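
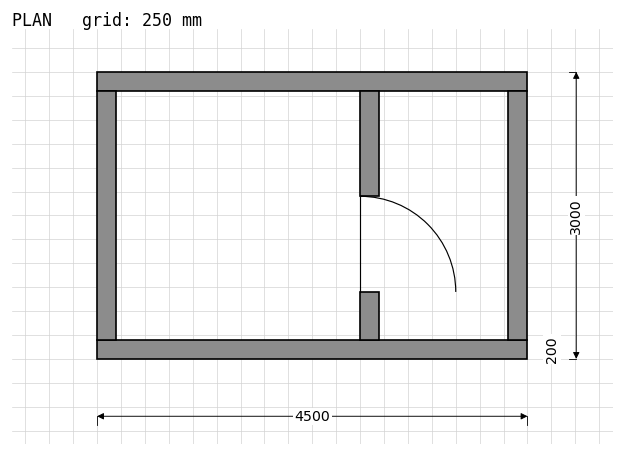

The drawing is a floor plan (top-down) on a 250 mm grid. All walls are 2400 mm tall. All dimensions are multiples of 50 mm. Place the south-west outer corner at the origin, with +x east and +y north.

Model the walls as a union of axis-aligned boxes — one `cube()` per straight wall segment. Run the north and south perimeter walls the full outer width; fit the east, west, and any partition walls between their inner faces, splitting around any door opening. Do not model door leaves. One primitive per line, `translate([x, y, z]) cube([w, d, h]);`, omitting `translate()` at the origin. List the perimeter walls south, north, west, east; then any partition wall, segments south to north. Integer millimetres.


cube([4500, 200, 2400]);
translate([0, 2800, 0]) cube([4500, 200, 2400]);
translate([0, 200, 0]) cube([200, 2600, 2400]);
translate([4300, 200, 0]) cube([200, 2600, 2400]);
translate([2750, 200, 0]) cube([200, 500, 2400]);
translate([2750, 1700, 0]) cube([200, 1100, 2400]);


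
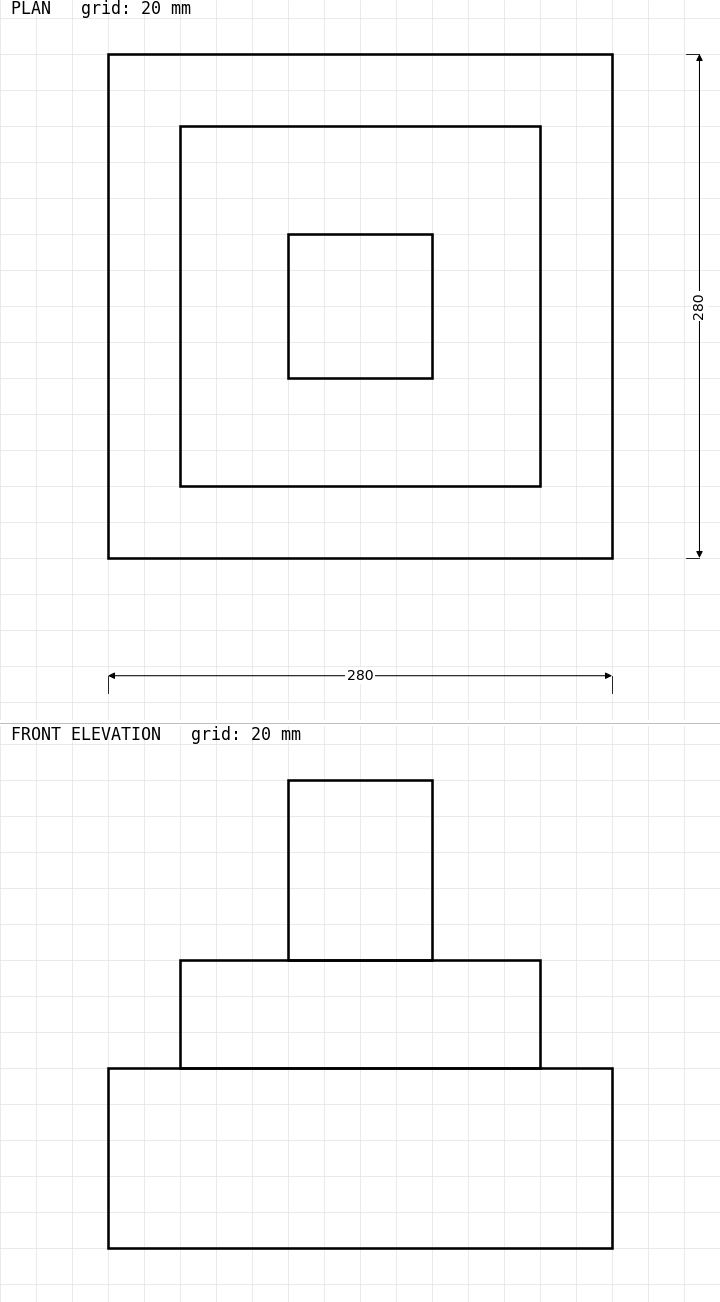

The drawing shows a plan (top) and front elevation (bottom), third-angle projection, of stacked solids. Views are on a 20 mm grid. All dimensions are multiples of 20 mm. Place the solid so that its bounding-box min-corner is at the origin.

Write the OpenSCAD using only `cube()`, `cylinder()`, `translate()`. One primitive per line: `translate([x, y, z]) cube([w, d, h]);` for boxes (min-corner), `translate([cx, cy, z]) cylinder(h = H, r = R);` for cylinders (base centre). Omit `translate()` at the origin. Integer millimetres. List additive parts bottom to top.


cube([280, 280, 100]);
translate([40, 40, 100]) cube([200, 200, 60]);
translate([100, 100, 160]) cube([80, 80, 100]);


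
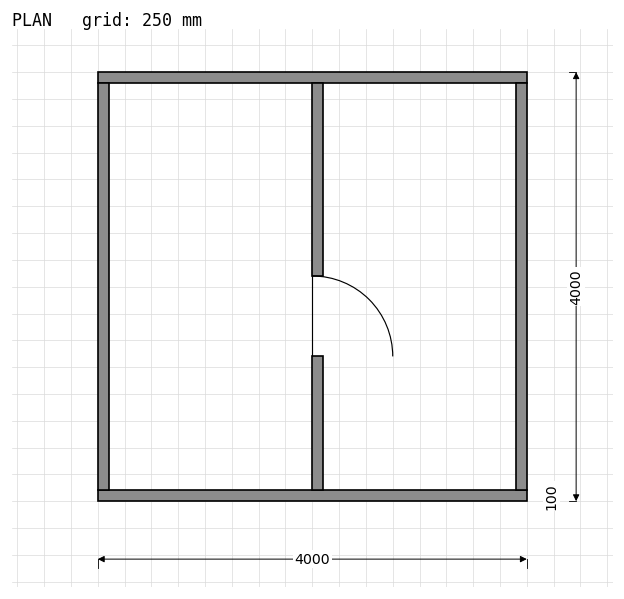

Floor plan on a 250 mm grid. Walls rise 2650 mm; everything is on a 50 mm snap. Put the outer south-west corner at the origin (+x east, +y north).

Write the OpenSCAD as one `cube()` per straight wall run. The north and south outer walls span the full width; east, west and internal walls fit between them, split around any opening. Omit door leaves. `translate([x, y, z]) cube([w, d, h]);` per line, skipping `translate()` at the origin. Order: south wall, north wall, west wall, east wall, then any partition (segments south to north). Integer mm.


cube([4000, 100, 2650]);
translate([0, 3900, 0]) cube([4000, 100, 2650]);
translate([0, 100, 0]) cube([100, 3800, 2650]);
translate([3900, 100, 0]) cube([100, 3800, 2650]);
translate([2000, 100, 0]) cube([100, 1250, 2650]);
translate([2000, 2100, 0]) cube([100, 1800, 2650]);


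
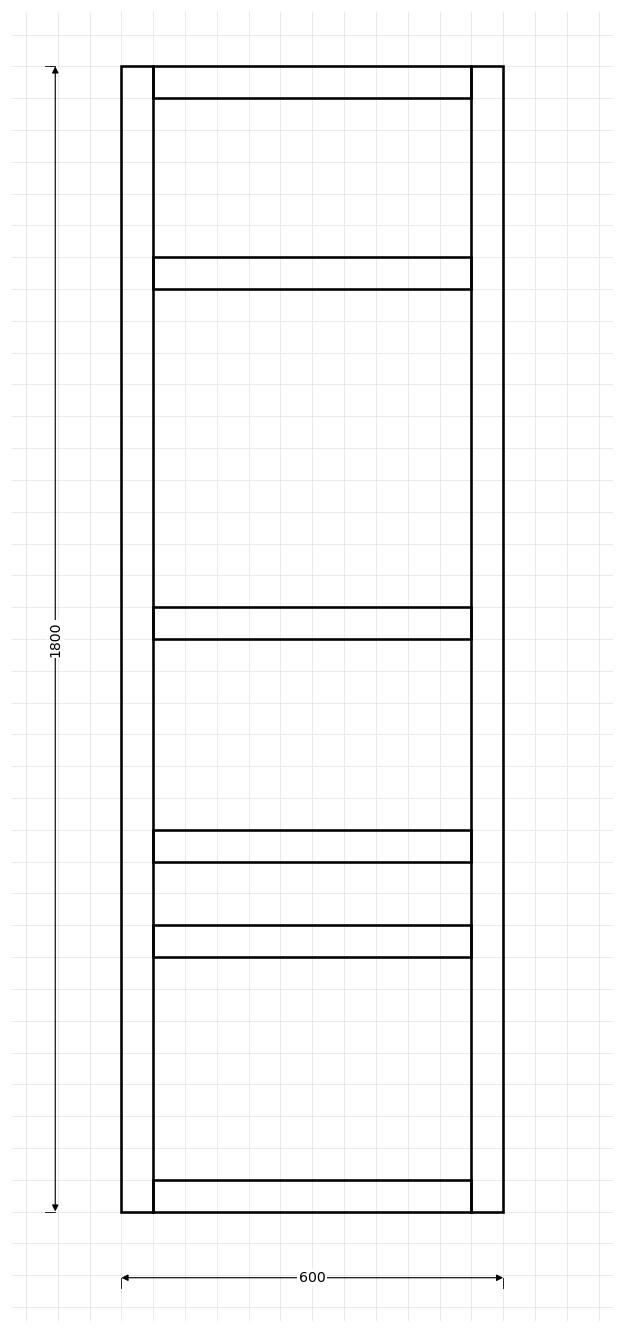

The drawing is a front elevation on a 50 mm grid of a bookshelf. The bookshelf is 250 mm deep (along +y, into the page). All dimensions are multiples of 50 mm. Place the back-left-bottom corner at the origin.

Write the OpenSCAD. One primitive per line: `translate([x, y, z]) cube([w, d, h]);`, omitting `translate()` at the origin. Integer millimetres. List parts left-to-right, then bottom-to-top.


cube([50, 250, 1800]);
translate([50, 0, 0]) cube([500, 250, 50]);
translate([50, 0, 400]) cube([500, 250, 50]);
translate([50, 0, 550]) cube([500, 250, 50]);
translate([50, 0, 900]) cube([500, 250, 50]);
translate([50, 0, 1450]) cube([500, 250, 50]);
translate([50, 0, 1750]) cube([500, 250, 50]);
translate([550, 0, 0]) cube([50, 250, 1800]);


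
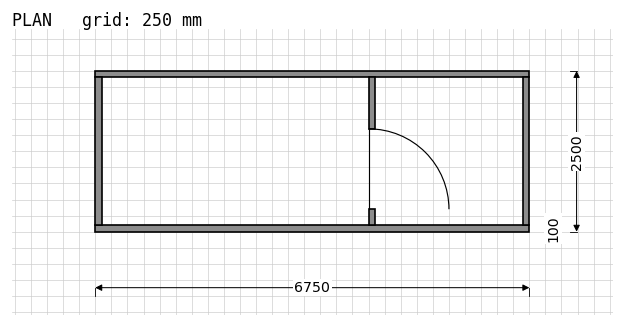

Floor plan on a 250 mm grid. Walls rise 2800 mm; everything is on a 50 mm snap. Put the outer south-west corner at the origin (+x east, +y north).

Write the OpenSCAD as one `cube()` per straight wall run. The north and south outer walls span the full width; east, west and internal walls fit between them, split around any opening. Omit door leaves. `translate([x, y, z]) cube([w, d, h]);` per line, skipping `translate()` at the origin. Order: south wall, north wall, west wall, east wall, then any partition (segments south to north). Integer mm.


cube([6750, 100, 2800]);
translate([0, 2400, 0]) cube([6750, 100, 2800]);
translate([0, 100, 0]) cube([100, 2300, 2800]);
translate([6650, 100, 0]) cube([100, 2300, 2800]);
translate([4250, 100, 0]) cube([100, 250, 2800]);
translate([4250, 1600, 0]) cube([100, 800, 2800]);


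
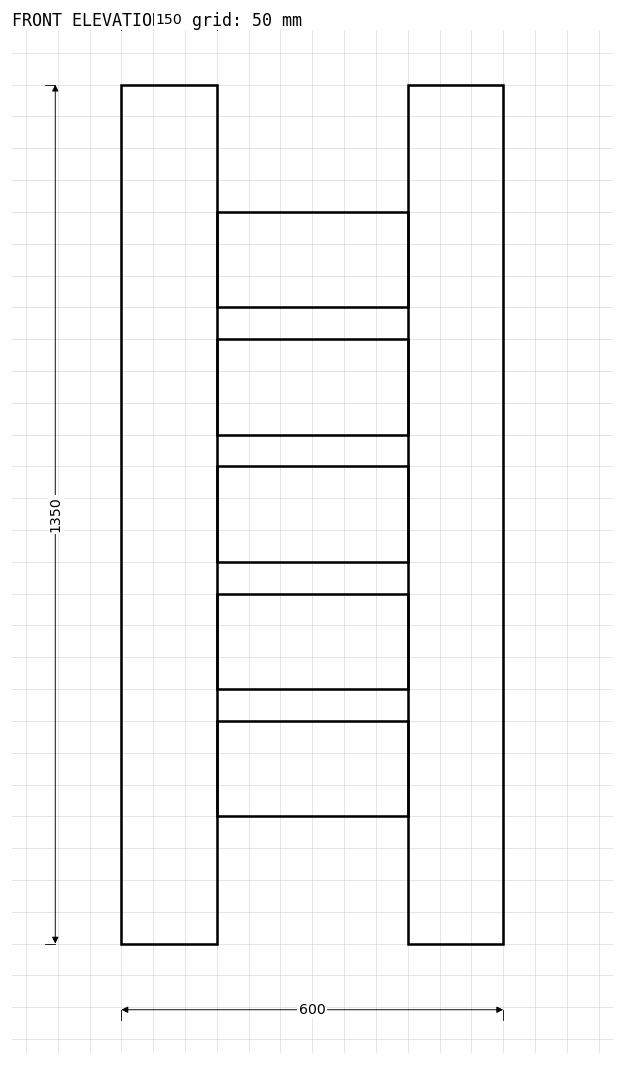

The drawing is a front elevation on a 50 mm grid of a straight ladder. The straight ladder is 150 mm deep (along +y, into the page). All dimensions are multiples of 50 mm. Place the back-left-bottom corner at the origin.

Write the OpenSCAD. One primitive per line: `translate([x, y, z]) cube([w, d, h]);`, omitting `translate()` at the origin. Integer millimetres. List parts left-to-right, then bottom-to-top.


cube([150, 150, 1350]);
translate([150, 0, 200]) cube([300, 150, 150]);
translate([150, 0, 400]) cube([300, 150, 150]);
translate([150, 0, 600]) cube([300, 150, 150]);
translate([150, 0, 800]) cube([300, 150, 150]);
translate([150, 0, 1000]) cube([300, 150, 150]);
translate([450, 0, 0]) cube([150, 150, 1350]);


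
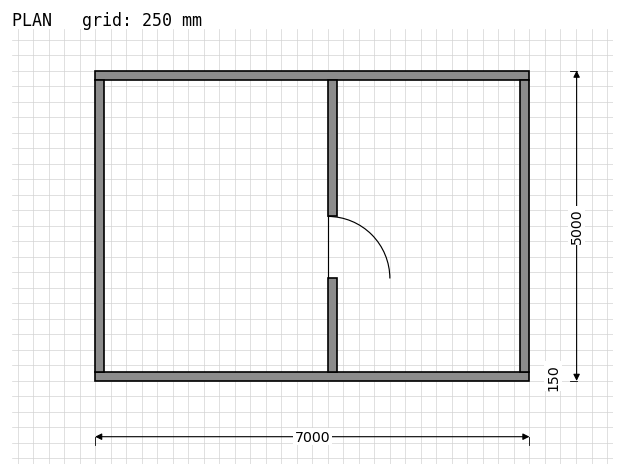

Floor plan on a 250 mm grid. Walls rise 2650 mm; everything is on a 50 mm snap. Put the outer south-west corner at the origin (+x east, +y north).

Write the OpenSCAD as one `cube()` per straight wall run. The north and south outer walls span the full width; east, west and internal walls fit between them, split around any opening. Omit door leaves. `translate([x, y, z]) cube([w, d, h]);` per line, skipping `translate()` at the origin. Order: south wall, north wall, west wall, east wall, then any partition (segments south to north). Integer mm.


cube([7000, 150, 2650]);
translate([0, 4850, 0]) cube([7000, 150, 2650]);
translate([0, 150, 0]) cube([150, 4700, 2650]);
translate([6850, 150, 0]) cube([150, 4700, 2650]);
translate([3750, 150, 0]) cube([150, 1500, 2650]);
translate([3750, 2650, 0]) cube([150, 2200, 2650]);


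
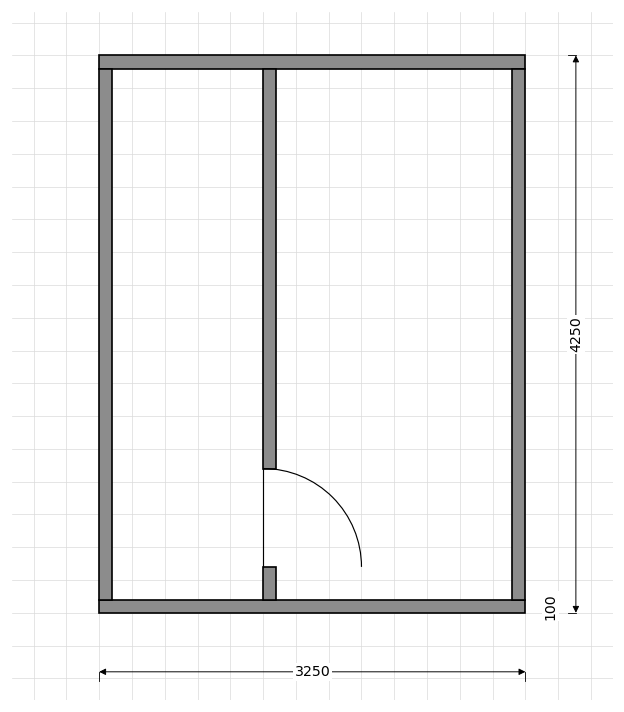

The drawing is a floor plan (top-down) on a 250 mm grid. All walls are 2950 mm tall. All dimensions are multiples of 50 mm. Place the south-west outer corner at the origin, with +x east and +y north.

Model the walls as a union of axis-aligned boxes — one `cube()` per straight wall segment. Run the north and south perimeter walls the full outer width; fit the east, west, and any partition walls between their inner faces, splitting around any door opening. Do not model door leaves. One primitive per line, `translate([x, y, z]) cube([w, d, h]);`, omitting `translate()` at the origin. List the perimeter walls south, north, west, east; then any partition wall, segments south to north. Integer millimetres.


cube([3250, 100, 2950]);
translate([0, 4150, 0]) cube([3250, 100, 2950]);
translate([0, 100, 0]) cube([100, 4050, 2950]);
translate([3150, 100, 0]) cube([100, 4050, 2950]);
translate([1250, 100, 0]) cube([100, 250, 2950]);
translate([1250, 1100, 0]) cube([100, 3050, 2950]);


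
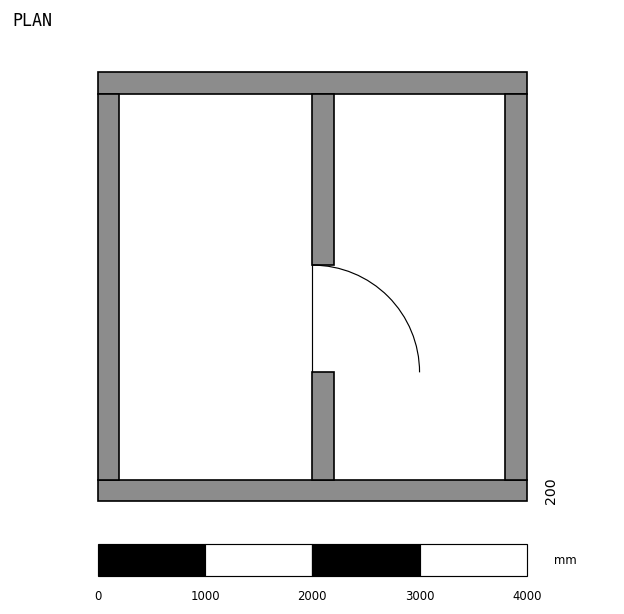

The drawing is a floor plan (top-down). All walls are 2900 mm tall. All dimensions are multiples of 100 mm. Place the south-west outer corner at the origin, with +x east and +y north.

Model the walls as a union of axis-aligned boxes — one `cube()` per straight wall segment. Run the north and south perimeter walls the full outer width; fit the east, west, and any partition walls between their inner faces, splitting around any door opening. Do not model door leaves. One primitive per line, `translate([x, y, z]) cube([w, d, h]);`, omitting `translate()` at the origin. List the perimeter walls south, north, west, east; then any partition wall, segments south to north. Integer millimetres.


cube([4000, 200, 2900]);
translate([0, 3800, 0]) cube([4000, 200, 2900]);
translate([0, 200, 0]) cube([200, 3600, 2900]);
translate([3800, 200, 0]) cube([200, 3600, 2900]);
translate([2000, 200, 0]) cube([200, 1000, 2900]);
translate([2000, 2200, 0]) cube([200, 1600, 2900]);


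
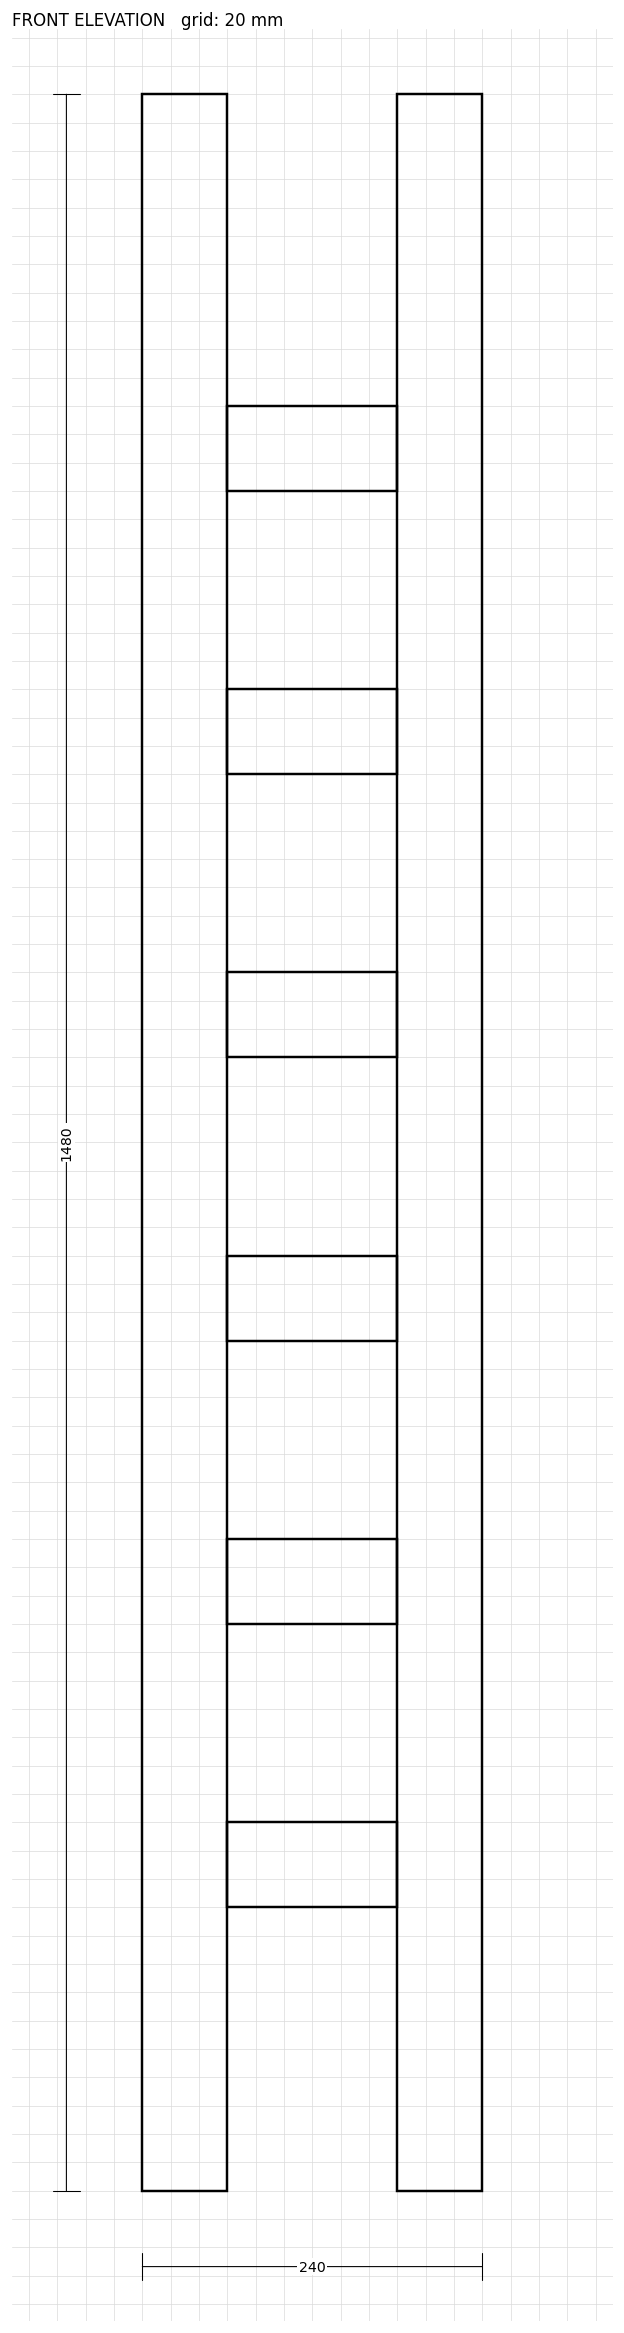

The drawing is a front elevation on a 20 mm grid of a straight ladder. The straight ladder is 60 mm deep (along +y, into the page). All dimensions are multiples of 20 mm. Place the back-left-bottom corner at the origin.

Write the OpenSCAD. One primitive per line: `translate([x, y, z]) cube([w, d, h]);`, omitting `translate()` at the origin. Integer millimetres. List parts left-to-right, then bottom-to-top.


cube([60, 60, 1480]);
translate([60, 0, 200]) cube([120, 60, 60]);
translate([60, 0, 400]) cube([120, 60, 60]);
translate([60, 0, 600]) cube([120, 60, 60]);
translate([60, 0, 800]) cube([120, 60, 60]);
translate([60, 0, 1000]) cube([120, 60, 60]);
translate([60, 0, 1200]) cube([120, 60, 60]);
translate([180, 0, 0]) cube([60, 60, 1480]);


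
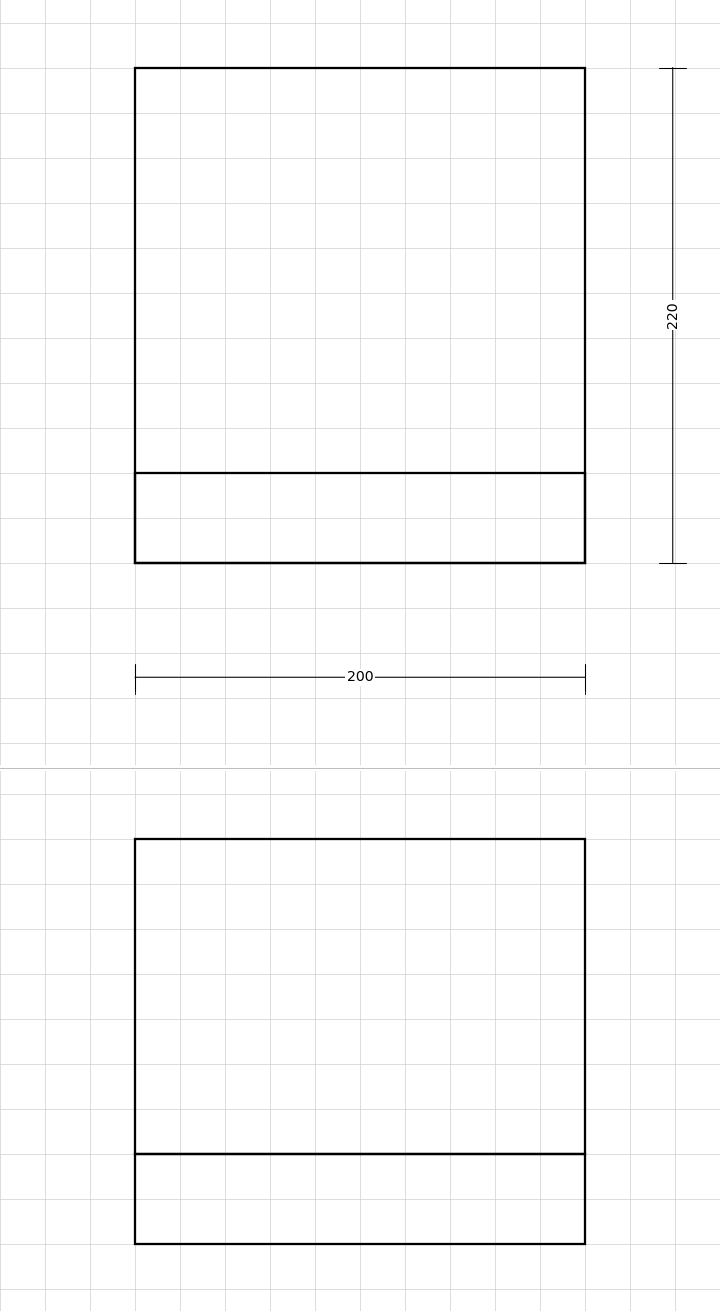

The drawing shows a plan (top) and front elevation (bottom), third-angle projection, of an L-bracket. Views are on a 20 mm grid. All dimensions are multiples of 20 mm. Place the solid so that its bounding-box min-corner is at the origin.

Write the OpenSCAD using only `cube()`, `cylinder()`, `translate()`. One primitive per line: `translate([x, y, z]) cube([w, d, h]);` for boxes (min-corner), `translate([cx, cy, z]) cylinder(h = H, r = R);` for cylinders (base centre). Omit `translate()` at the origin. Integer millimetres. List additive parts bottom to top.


cube([200, 220, 40]);
translate([0, 0, 40]) cube([200, 40, 140]);


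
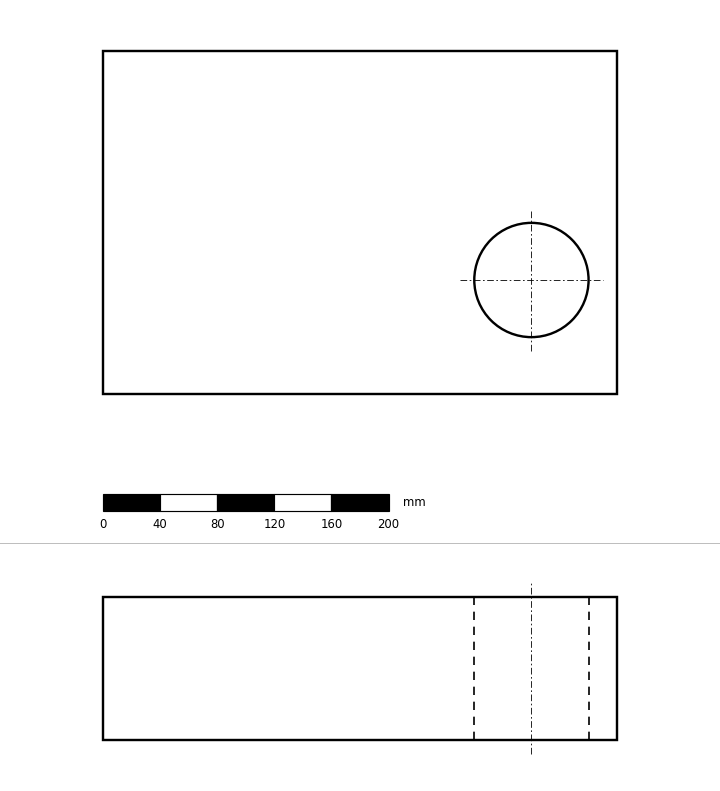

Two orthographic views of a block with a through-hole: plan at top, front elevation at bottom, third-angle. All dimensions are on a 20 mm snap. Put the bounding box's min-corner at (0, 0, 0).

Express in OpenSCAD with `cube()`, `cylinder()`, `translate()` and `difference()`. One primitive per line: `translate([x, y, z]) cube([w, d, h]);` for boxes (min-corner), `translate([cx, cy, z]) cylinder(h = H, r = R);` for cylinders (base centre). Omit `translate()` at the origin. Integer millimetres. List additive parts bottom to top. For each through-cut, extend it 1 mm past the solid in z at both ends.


difference() {
  cube([360, 240, 100]);
  translate([300, 80, -1]) cylinder(h = 102, r = 40);
}


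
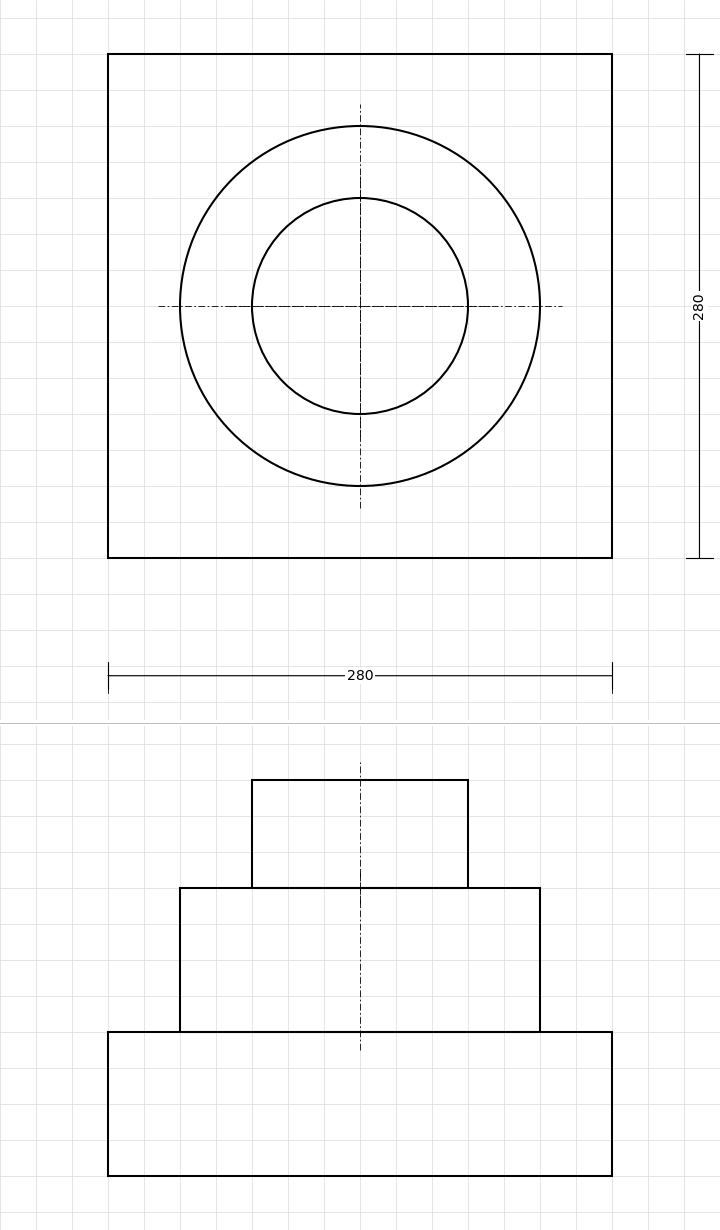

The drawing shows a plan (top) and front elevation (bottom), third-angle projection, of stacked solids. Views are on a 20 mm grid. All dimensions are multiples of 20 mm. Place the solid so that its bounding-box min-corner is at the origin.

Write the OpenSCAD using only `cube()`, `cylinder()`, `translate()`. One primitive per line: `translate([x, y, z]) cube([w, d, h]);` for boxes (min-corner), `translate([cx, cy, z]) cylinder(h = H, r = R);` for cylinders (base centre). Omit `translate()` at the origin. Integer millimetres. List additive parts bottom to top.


cube([280, 280, 80]);
translate([140, 140, 80]) cylinder(h = 80, r = 100);
translate([140, 140, 160]) cylinder(h = 60, r = 60);


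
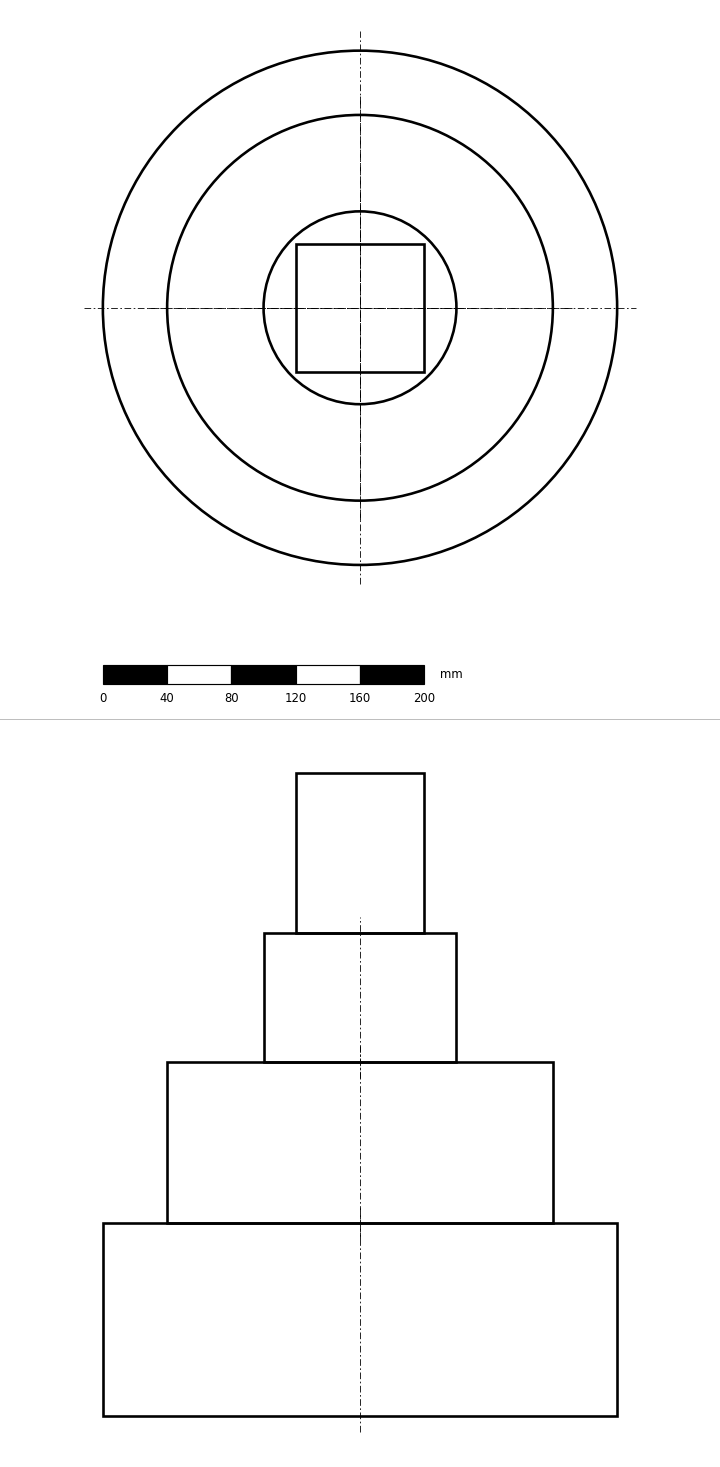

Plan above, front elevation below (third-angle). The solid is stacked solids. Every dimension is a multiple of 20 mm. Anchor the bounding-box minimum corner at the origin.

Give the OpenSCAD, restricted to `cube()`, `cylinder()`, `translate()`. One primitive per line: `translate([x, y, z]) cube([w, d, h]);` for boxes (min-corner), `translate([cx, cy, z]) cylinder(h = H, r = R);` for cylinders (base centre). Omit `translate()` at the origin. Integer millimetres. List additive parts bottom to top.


translate([160, 160, 0]) cylinder(h = 120, r = 160);
translate([160, 160, 120]) cylinder(h = 100, r = 120);
translate([160, 160, 220]) cylinder(h = 80, r = 60);
translate([120, 120, 300]) cube([80, 80, 100]);


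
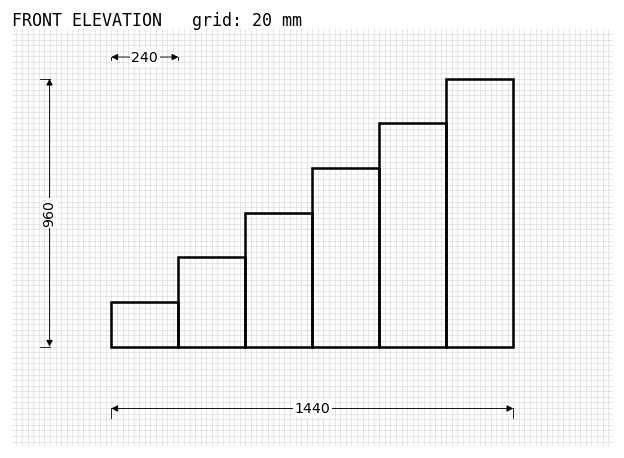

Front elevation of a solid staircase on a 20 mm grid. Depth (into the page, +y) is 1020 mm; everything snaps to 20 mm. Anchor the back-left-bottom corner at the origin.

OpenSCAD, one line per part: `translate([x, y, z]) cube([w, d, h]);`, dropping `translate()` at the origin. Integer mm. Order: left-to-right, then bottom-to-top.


cube([240, 1020, 160]);
translate([240, 0, 0]) cube([240, 1020, 320]);
translate([480, 0, 0]) cube([240, 1020, 480]);
translate([720, 0, 0]) cube([240, 1020, 640]);
translate([960, 0, 0]) cube([240, 1020, 800]);
translate([1200, 0, 0]) cube([240, 1020, 960]);


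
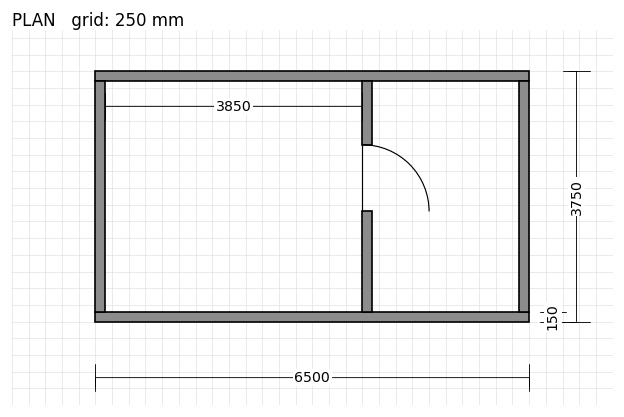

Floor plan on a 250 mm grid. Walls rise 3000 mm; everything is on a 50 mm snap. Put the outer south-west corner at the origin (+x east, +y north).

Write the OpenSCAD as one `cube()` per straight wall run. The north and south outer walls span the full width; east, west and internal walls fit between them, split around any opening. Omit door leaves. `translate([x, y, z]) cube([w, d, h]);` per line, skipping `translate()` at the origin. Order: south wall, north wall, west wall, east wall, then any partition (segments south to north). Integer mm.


cube([6500, 150, 3000]);
translate([0, 3600, 0]) cube([6500, 150, 3000]);
translate([0, 150, 0]) cube([150, 3450, 3000]);
translate([6350, 150, 0]) cube([150, 3450, 3000]);
translate([4000, 150, 0]) cube([150, 1500, 3000]);
translate([4000, 2650, 0]) cube([150, 950, 3000]);


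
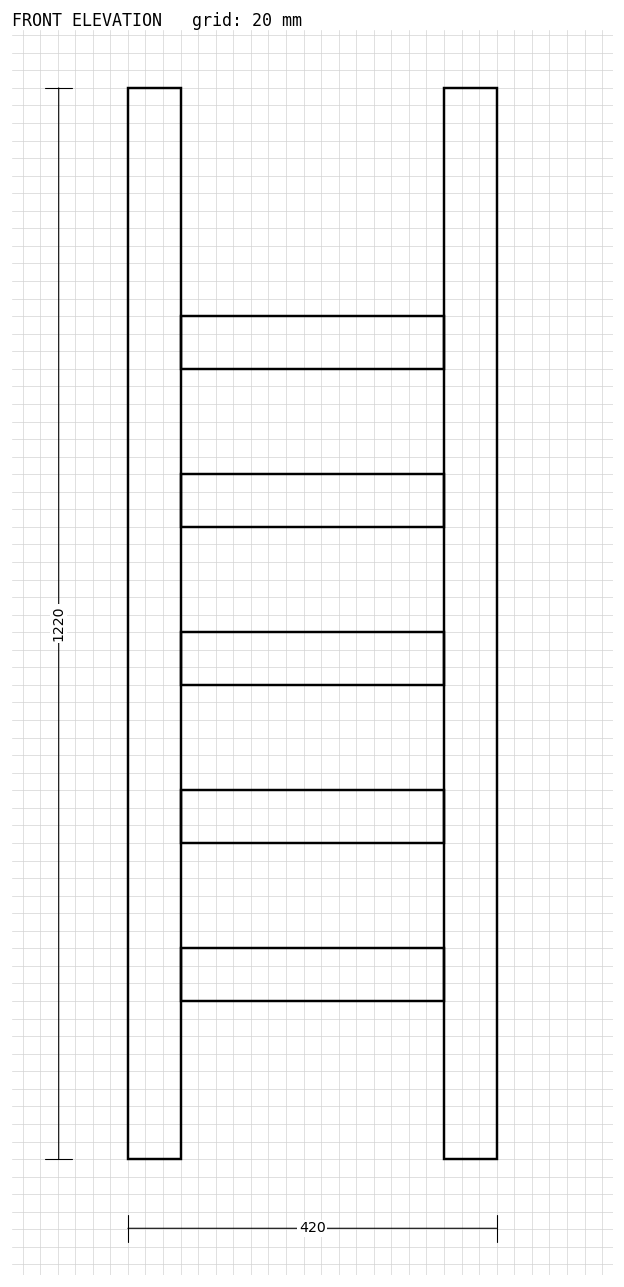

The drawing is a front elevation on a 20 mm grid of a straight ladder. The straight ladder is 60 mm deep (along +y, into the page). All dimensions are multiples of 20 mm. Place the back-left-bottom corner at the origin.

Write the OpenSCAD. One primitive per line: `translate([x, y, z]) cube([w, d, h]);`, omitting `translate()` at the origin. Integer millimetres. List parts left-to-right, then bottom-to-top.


cube([60, 60, 1220]);
translate([60, 0, 180]) cube([300, 60, 60]);
translate([60, 0, 360]) cube([300, 60, 60]);
translate([60, 0, 540]) cube([300, 60, 60]);
translate([60, 0, 720]) cube([300, 60, 60]);
translate([60, 0, 900]) cube([300, 60, 60]);
translate([360, 0, 0]) cube([60, 60, 1220]);


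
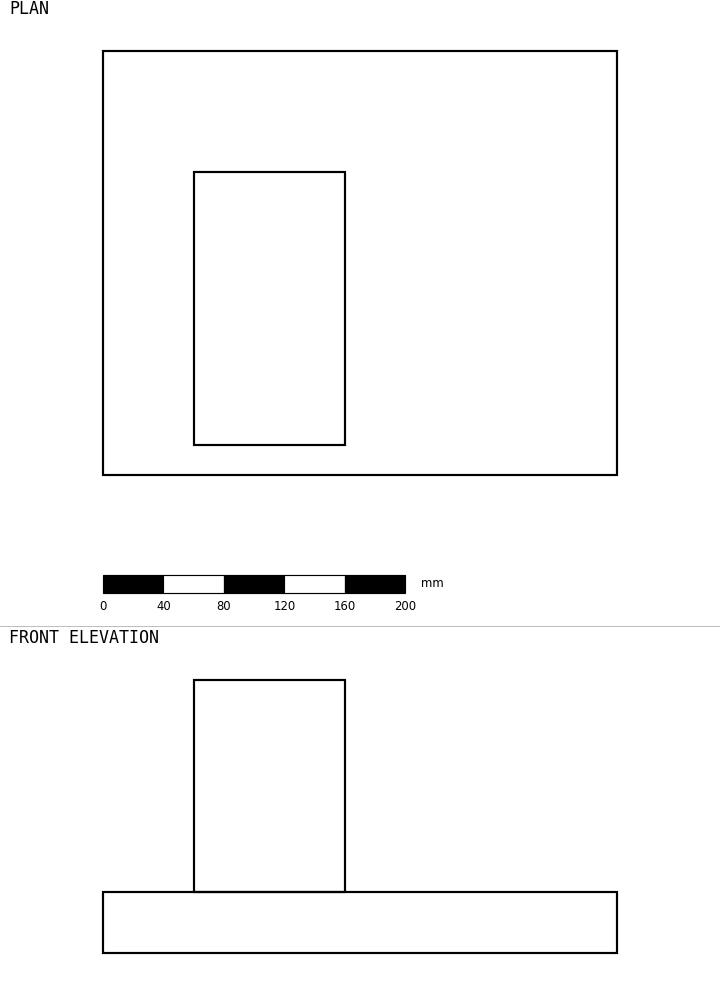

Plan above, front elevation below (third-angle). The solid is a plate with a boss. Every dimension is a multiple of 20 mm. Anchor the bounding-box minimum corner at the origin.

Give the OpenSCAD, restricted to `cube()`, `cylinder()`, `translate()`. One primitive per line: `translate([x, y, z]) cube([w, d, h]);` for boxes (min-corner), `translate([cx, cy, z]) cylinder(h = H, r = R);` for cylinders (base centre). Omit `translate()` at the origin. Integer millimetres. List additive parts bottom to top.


cube([340, 280, 40]);
translate([60, 20, 40]) cube([100, 180, 140]);


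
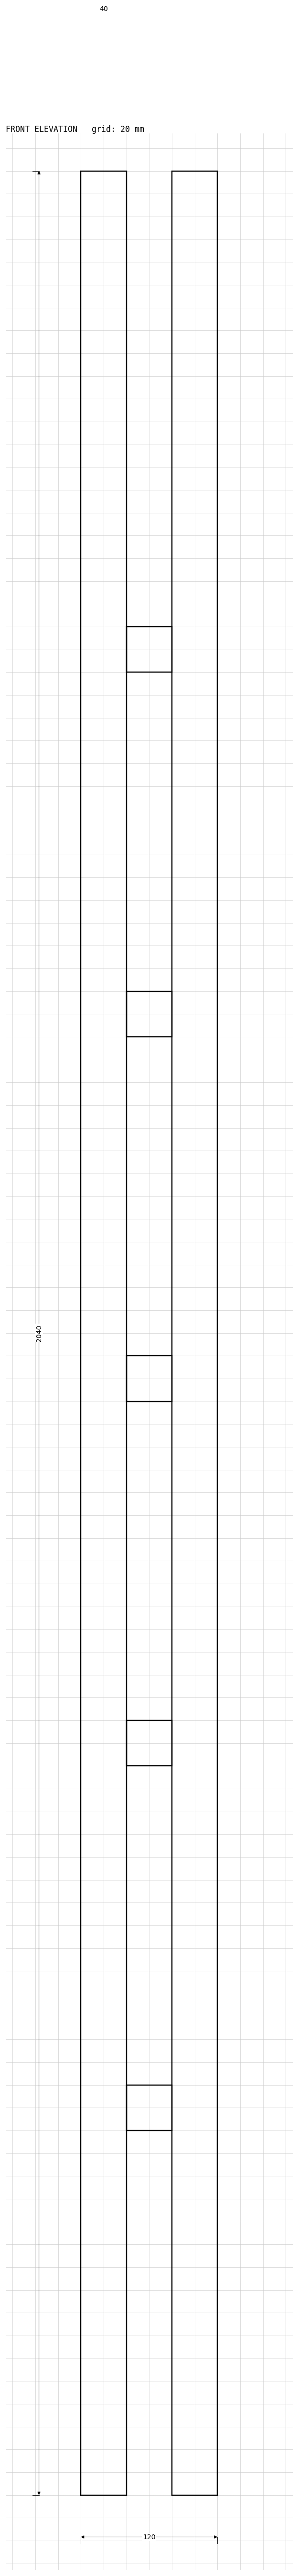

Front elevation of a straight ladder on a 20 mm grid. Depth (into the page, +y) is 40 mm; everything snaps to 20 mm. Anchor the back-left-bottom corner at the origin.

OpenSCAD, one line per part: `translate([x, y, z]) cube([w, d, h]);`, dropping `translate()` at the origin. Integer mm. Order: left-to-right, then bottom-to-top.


cube([40, 40, 2040]);
translate([40, 0, 320]) cube([40, 40, 40]);
translate([40, 0, 640]) cube([40, 40, 40]);
translate([40, 0, 960]) cube([40, 40, 40]);
translate([40, 0, 1280]) cube([40, 40, 40]);
translate([40, 0, 1600]) cube([40, 40, 40]);
translate([80, 0, 0]) cube([40, 40, 2040]);


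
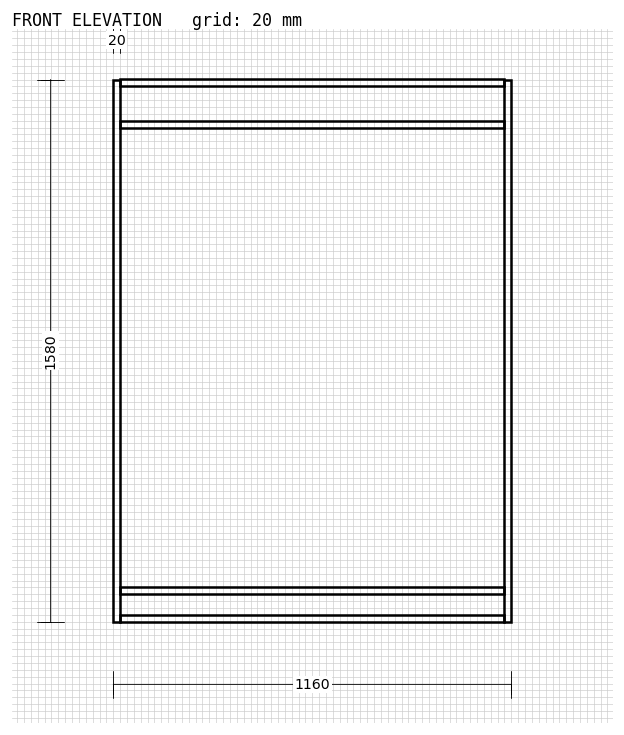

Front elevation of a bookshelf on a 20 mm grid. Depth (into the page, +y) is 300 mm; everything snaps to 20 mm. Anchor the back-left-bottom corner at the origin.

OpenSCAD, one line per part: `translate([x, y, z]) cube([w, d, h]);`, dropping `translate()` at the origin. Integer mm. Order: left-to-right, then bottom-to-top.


cube([20, 300, 1580]);
translate([20, 0, 0]) cube([1120, 300, 20]);
translate([20, 0, 80]) cube([1120, 300, 20]);
translate([20, 0, 1440]) cube([1120, 300, 20]);
translate([20, 0, 1560]) cube([1120, 300, 20]);
translate([1140, 0, 0]) cube([20, 300, 1580]);


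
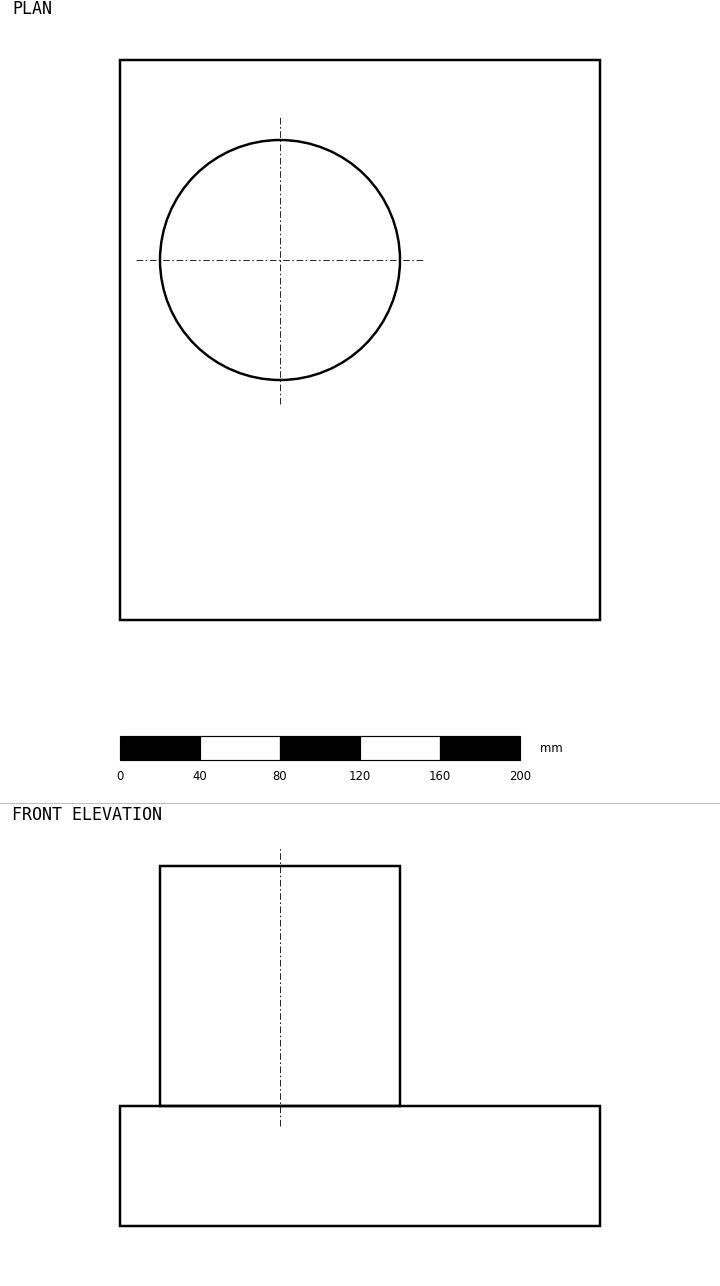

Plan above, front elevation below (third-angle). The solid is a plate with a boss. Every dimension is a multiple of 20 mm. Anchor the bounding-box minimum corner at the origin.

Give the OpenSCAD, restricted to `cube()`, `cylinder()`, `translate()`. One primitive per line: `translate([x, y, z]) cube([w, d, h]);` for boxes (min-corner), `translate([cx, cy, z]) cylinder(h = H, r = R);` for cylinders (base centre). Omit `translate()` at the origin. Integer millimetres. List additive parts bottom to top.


cube([240, 280, 60]);
translate([80, 180, 60]) cylinder(h = 120, r = 60);


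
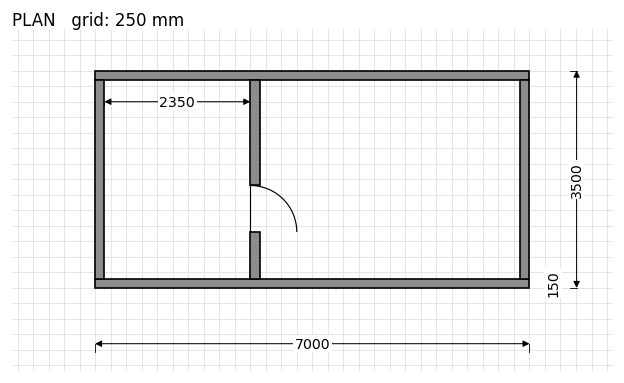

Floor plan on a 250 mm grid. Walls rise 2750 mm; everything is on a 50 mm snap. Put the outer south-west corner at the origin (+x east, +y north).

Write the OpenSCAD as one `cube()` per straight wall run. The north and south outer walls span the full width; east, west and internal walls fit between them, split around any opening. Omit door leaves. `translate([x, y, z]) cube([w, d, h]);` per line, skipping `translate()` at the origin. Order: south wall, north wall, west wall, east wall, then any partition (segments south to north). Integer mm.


cube([7000, 150, 2750]);
translate([0, 3350, 0]) cube([7000, 150, 2750]);
translate([0, 150, 0]) cube([150, 3200, 2750]);
translate([6850, 150, 0]) cube([150, 3200, 2750]);
translate([2500, 150, 0]) cube([150, 750, 2750]);
translate([2500, 1650, 0]) cube([150, 1700, 2750]);


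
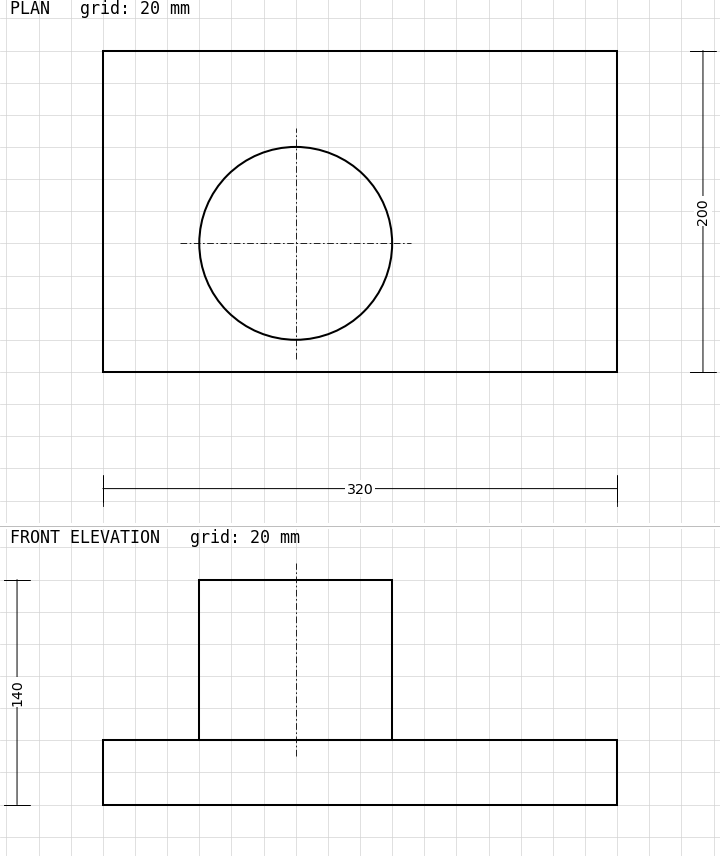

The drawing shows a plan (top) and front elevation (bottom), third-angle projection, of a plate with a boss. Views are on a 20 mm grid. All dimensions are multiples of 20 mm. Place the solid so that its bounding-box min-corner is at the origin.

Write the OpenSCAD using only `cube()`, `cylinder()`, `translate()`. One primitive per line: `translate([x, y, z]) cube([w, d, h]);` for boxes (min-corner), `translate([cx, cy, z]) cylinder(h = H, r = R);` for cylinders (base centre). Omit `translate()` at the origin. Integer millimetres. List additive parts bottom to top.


cube([320, 200, 40]);
translate([120, 80, 40]) cylinder(h = 100, r = 60);


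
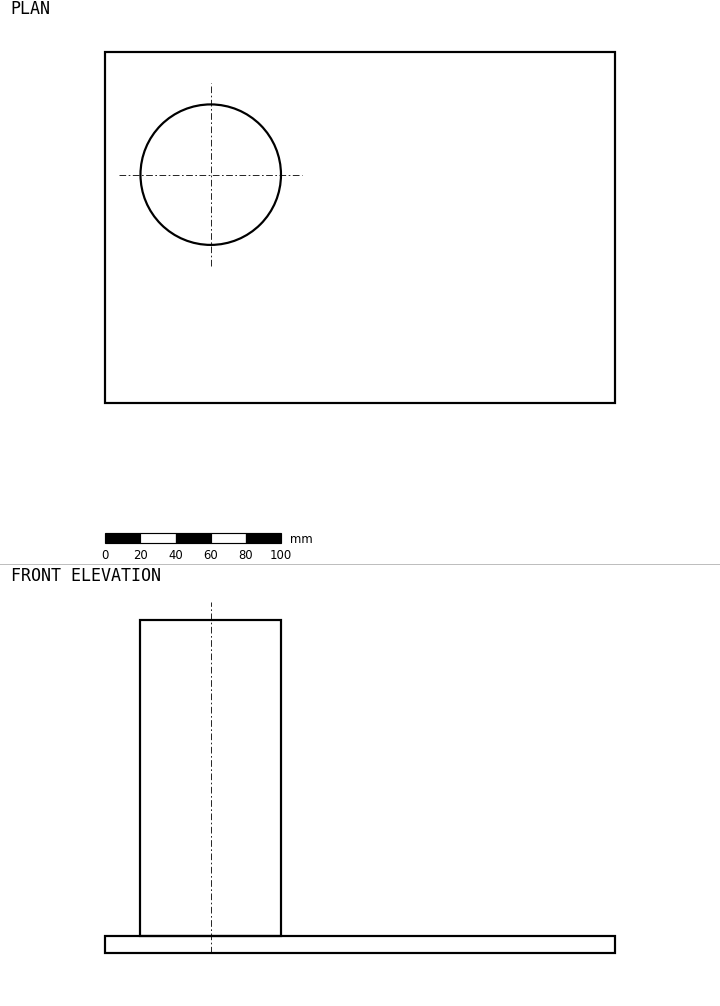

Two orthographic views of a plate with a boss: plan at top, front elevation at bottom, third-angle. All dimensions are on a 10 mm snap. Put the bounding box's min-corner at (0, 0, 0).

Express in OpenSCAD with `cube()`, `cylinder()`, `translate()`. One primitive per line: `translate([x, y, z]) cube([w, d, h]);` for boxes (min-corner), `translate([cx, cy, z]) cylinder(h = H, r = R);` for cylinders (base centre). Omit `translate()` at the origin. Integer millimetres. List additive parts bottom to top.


cube([290, 200, 10]);
translate([60, 130, 10]) cylinder(h = 180, r = 40);


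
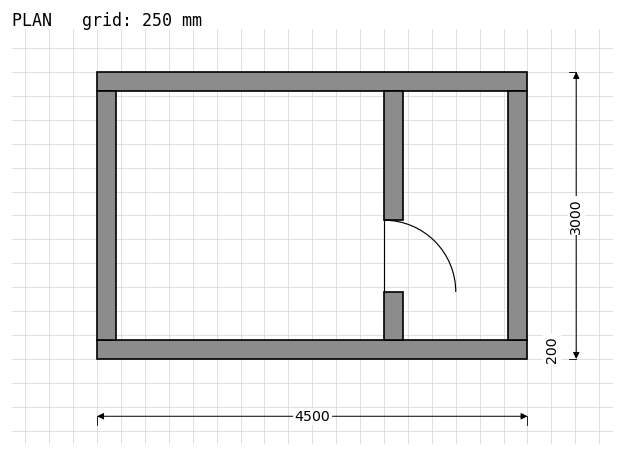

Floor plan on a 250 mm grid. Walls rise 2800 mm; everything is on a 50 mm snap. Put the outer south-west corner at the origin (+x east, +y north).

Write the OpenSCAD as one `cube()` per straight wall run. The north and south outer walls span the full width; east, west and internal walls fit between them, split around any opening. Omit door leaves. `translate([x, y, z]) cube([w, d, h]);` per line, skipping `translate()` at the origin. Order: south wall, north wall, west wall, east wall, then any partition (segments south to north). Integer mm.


cube([4500, 200, 2800]);
translate([0, 2800, 0]) cube([4500, 200, 2800]);
translate([0, 200, 0]) cube([200, 2600, 2800]);
translate([4300, 200, 0]) cube([200, 2600, 2800]);
translate([3000, 200, 0]) cube([200, 500, 2800]);
translate([3000, 1450, 0]) cube([200, 1350, 2800]);


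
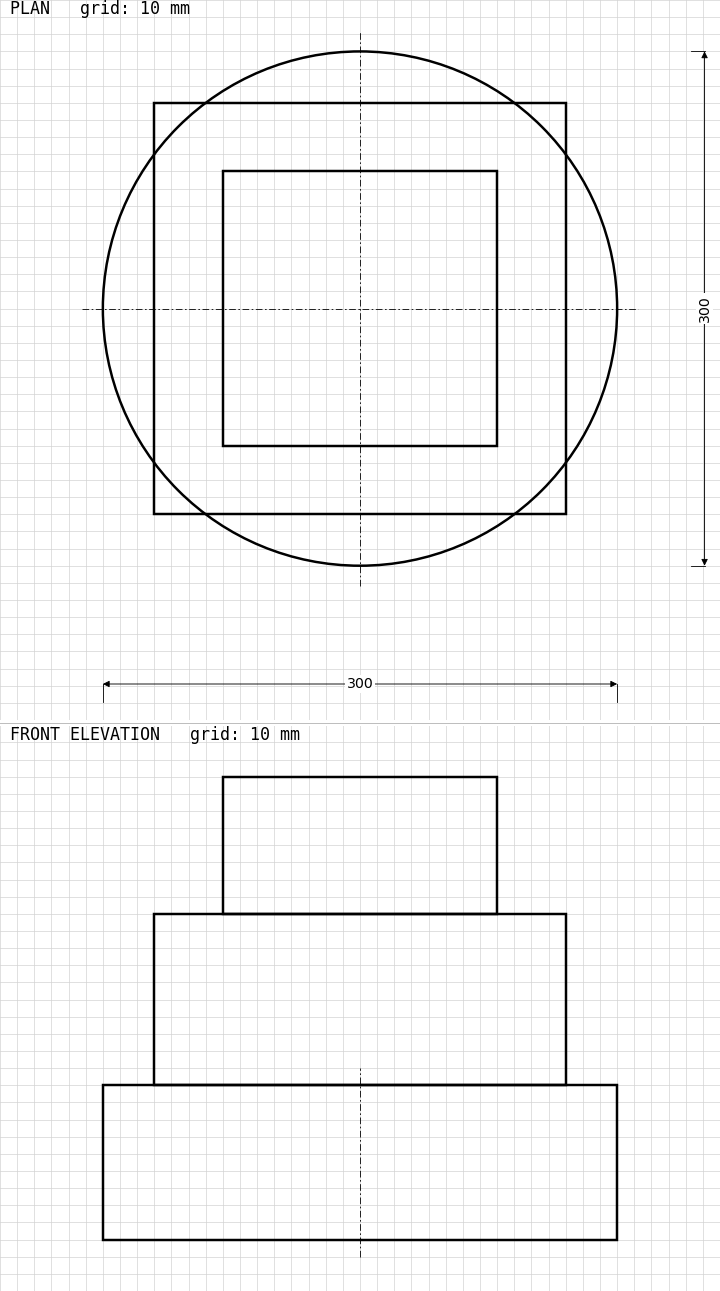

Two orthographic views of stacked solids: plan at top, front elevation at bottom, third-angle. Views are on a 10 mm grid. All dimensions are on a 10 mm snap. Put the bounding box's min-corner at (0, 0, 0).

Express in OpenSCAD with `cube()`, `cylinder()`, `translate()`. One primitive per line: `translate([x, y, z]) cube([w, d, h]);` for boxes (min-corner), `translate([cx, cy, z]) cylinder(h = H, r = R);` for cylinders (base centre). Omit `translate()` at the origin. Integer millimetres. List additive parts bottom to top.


translate([150, 150, 0]) cylinder(h = 90, r = 150);
translate([30, 30, 90]) cube([240, 240, 100]);
translate([70, 70, 190]) cube([160, 160, 80]);


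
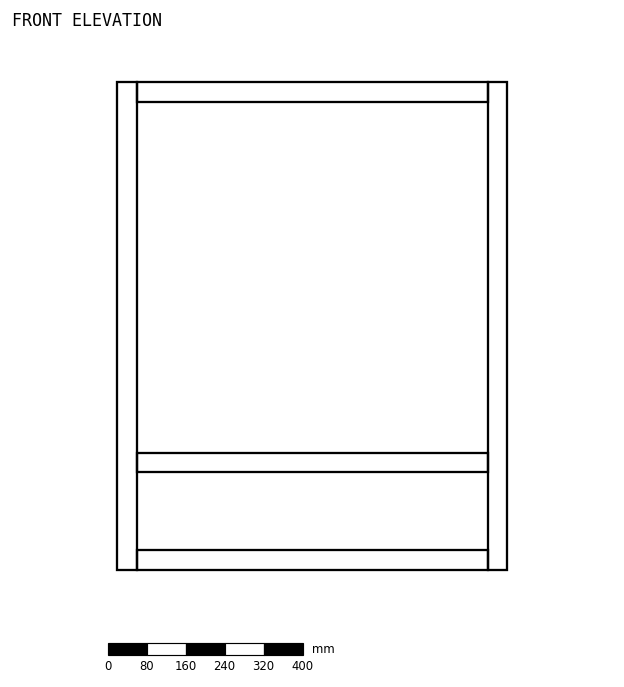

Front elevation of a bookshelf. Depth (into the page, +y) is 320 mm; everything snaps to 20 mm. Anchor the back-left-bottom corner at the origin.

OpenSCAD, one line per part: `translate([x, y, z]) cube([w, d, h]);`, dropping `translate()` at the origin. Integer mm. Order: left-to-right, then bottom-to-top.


cube([40, 320, 1000]);
translate([40, 0, 0]) cube([720, 320, 40]);
translate([40, 0, 200]) cube([720, 320, 40]);
translate([40, 0, 960]) cube([720, 320, 40]);
translate([760, 0, 0]) cube([40, 320, 1000]);


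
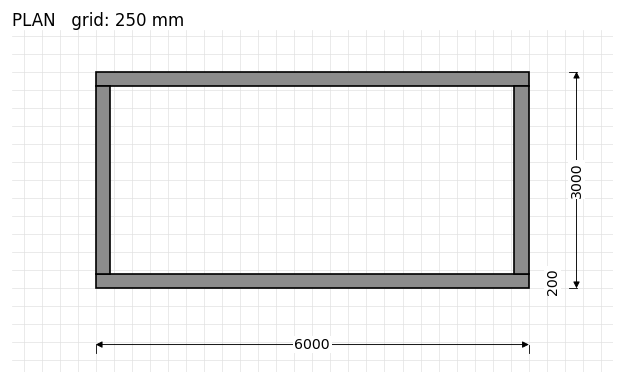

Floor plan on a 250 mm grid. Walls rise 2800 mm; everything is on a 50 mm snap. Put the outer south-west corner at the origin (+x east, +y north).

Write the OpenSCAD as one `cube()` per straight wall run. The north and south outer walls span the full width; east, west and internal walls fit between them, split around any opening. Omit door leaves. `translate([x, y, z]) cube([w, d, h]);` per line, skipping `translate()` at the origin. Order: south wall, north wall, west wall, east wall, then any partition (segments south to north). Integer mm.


cube([6000, 200, 2800]);
translate([0, 2800, 0]) cube([6000, 200, 2800]);
translate([0, 200, 0]) cube([200, 2600, 2800]);
translate([5800, 200, 0]) cube([200, 2600, 2800]);


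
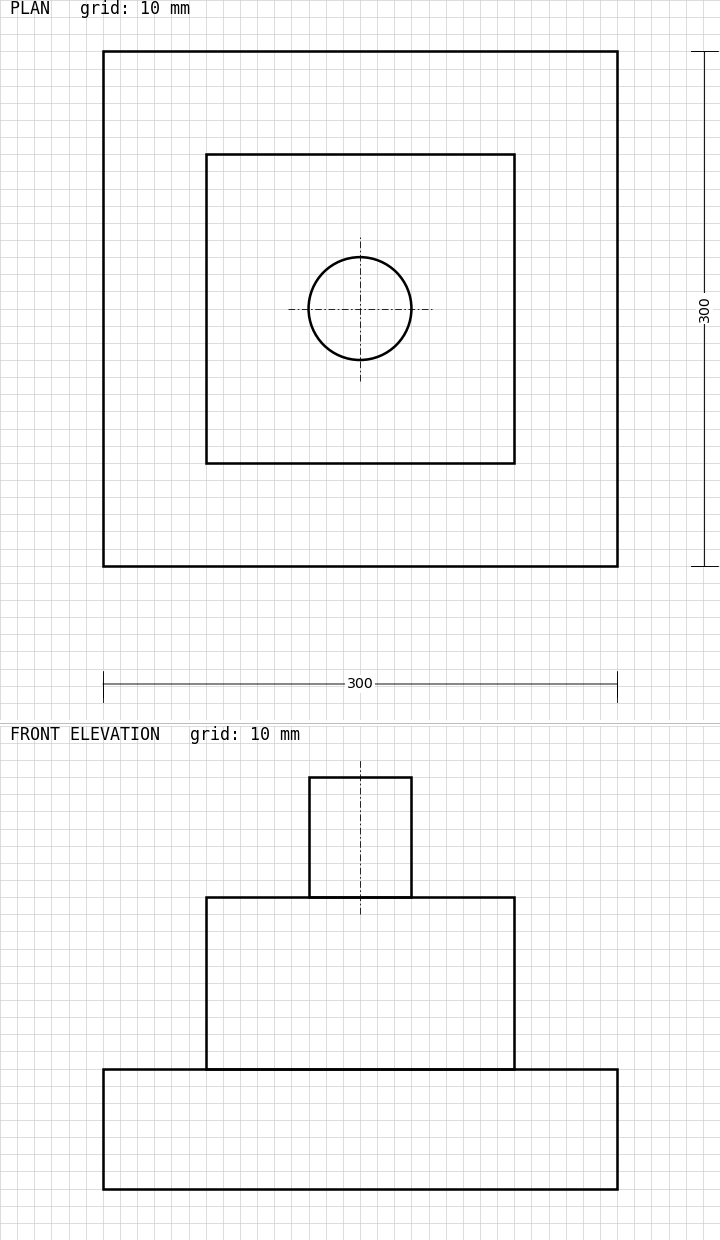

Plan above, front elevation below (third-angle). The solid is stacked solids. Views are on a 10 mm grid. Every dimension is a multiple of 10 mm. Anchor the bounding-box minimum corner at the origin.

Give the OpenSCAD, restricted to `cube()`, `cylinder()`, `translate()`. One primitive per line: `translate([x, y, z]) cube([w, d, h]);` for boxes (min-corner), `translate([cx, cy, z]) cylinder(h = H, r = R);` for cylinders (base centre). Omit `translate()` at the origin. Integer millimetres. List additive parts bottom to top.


cube([300, 300, 70]);
translate([60, 60, 70]) cube([180, 180, 100]);
translate([150, 150, 170]) cylinder(h = 70, r = 30);


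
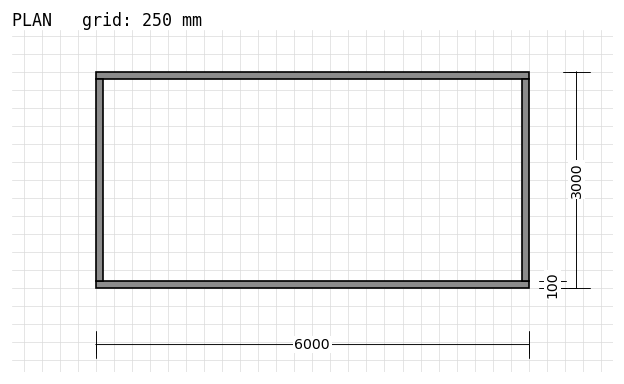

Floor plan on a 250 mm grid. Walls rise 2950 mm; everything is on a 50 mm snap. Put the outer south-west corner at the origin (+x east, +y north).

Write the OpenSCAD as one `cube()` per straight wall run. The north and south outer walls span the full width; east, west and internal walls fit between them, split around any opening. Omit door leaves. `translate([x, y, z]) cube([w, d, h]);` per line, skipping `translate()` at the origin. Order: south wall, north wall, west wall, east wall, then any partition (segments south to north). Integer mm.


cube([6000, 100, 2950]);
translate([0, 2900, 0]) cube([6000, 100, 2950]);
translate([0, 100, 0]) cube([100, 2800, 2950]);
translate([5900, 100, 0]) cube([100, 2800, 2950]);


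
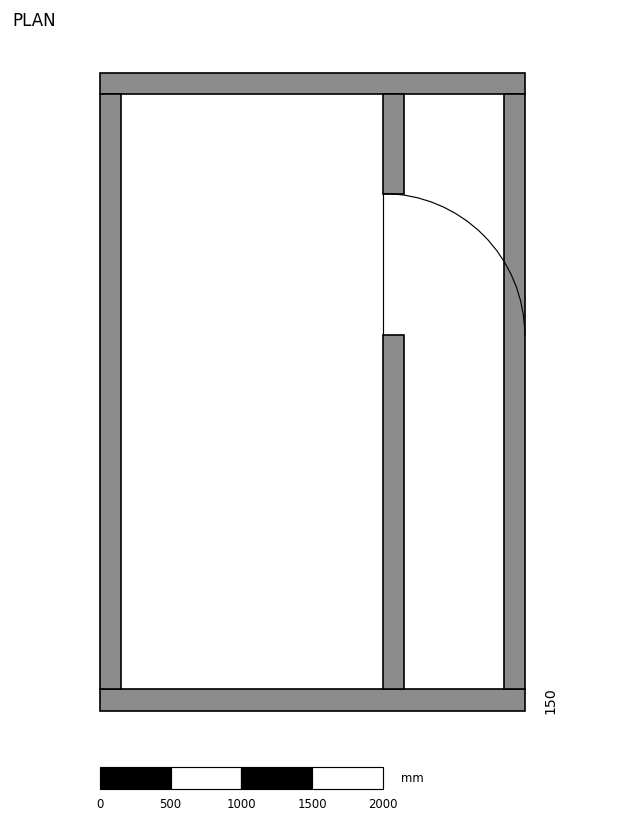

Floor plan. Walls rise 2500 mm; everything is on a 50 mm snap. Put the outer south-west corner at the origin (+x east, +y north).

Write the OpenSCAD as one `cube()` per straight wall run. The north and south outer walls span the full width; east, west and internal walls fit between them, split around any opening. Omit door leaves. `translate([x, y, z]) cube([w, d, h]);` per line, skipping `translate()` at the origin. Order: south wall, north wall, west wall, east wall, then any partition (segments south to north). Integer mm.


cube([3000, 150, 2500]);
translate([0, 4350, 0]) cube([3000, 150, 2500]);
translate([0, 150, 0]) cube([150, 4200, 2500]);
translate([2850, 150, 0]) cube([150, 4200, 2500]);
translate([2000, 150, 0]) cube([150, 2500, 2500]);
translate([2000, 3650, 0]) cube([150, 700, 2500]);


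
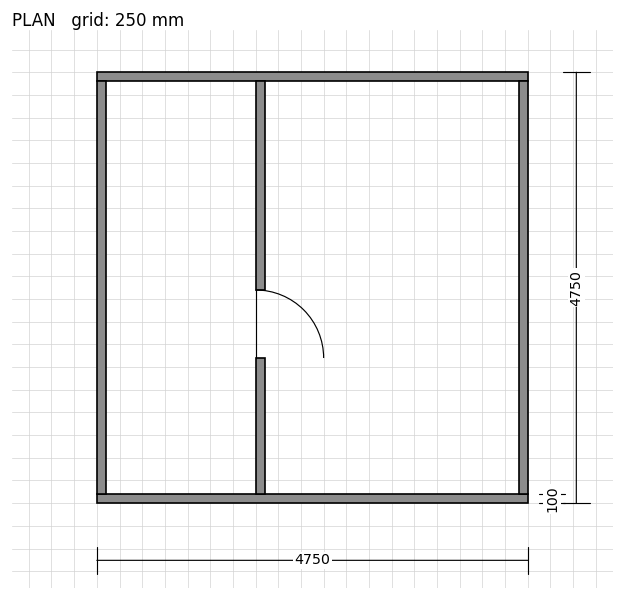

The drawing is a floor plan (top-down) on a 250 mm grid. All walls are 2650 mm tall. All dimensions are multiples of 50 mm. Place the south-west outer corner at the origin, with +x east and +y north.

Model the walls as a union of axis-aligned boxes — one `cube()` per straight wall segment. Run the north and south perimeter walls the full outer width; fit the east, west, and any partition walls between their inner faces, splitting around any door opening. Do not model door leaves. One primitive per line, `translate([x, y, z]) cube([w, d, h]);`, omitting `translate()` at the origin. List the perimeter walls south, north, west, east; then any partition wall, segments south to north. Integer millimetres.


cube([4750, 100, 2650]);
translate([0, 4650, 0]) cube([4750, 100, 2650]);
translate([0, 100, 0]) cube([100, 4550, 2650]);
translate([4650, 100, 0]) cube([100, 4550, 2650]);
translate([1750, 100, 0]) cube([100, 1500, 2650]);
translate([1750, 2350, 0]) cube([100, 2300, 2650]);


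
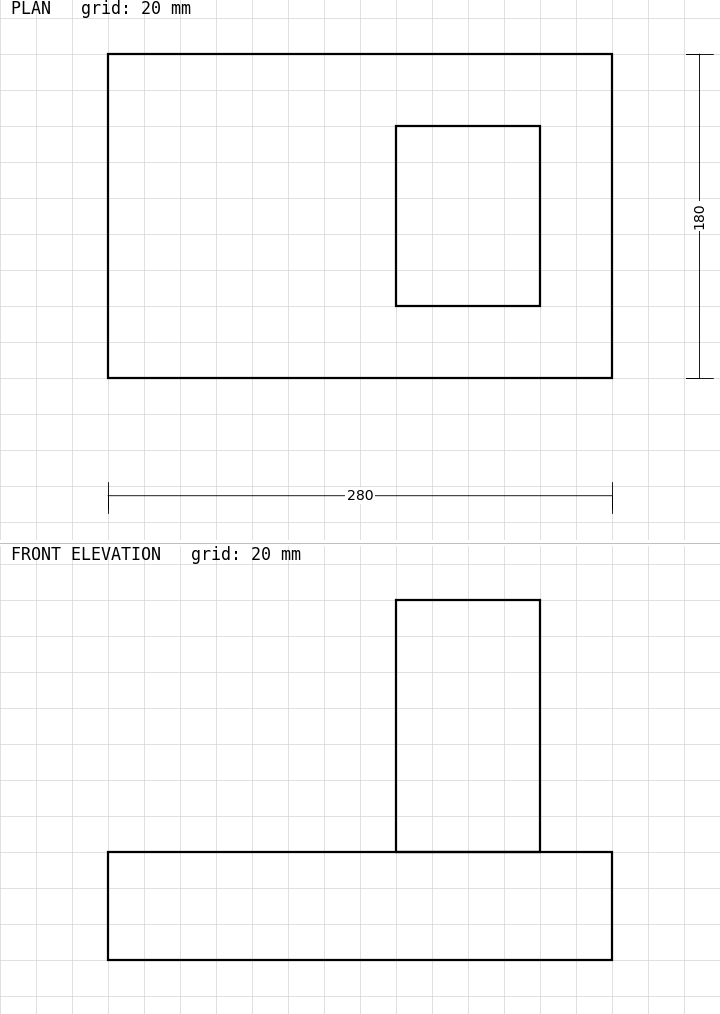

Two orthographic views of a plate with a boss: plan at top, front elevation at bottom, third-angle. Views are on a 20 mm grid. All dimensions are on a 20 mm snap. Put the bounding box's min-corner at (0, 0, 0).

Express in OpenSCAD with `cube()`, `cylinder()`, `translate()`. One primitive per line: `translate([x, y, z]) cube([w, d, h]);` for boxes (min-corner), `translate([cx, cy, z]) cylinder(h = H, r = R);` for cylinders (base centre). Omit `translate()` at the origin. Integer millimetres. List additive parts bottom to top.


cube([280, 180, 60]);
translate([160, 40, 60]) cube([80, 100, 140]);


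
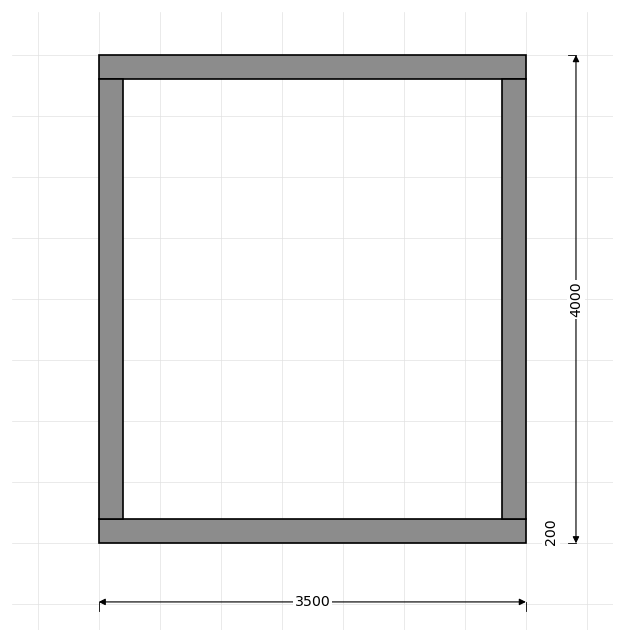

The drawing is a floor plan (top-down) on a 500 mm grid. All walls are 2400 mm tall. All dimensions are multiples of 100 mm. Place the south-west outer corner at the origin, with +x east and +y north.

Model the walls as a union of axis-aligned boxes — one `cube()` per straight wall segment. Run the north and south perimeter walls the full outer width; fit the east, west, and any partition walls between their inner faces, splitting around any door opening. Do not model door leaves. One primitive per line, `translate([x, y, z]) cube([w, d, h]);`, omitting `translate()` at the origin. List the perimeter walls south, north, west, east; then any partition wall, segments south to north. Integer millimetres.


cube([3500, 200, 2400]);
translate([0, 3800, 0]) cube([3500, 200, 2400]);
translate([0, 200, 0]) cube([200, 3600, 2400]);
translate([3300, 200, 0]) cube([200, 3600, 2400]);


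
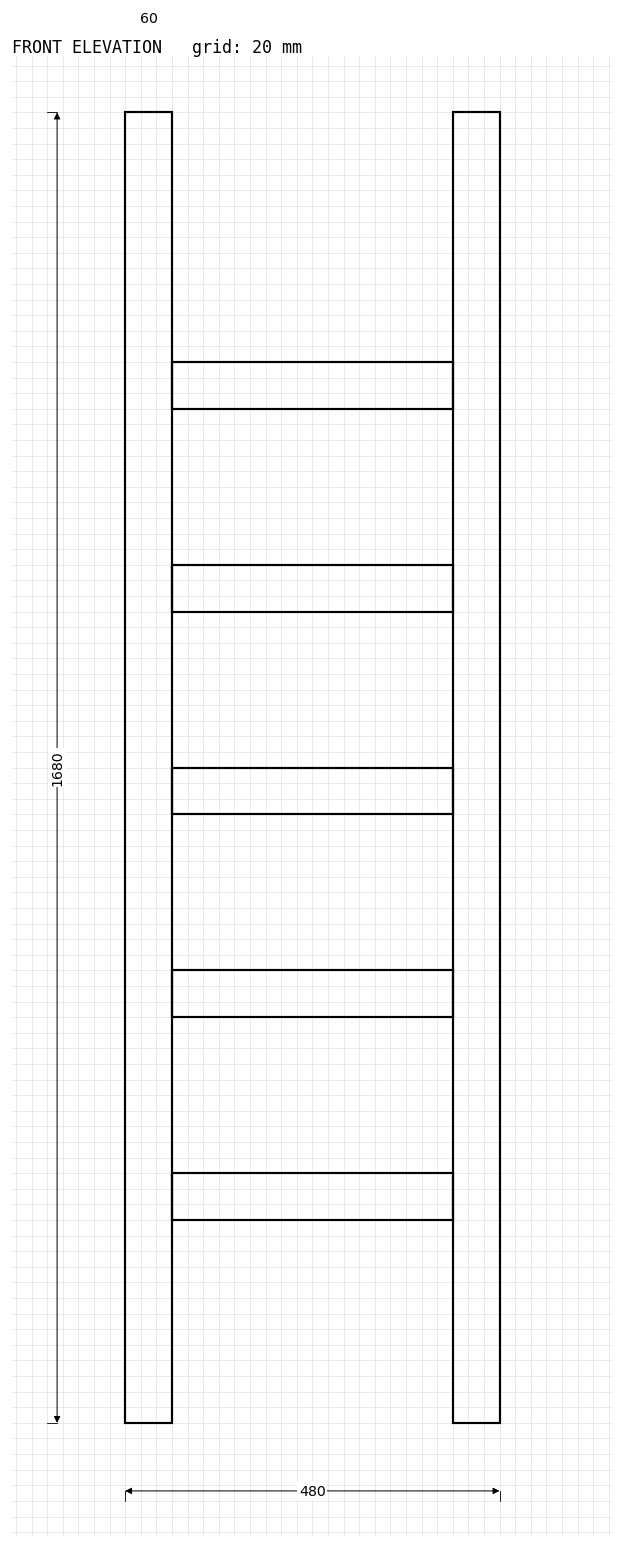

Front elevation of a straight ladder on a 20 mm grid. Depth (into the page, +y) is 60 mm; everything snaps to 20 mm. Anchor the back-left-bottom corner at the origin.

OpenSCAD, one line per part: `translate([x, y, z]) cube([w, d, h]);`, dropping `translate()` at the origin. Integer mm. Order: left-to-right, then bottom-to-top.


cube([60, 60, 1680]);
translate([60, 0, 260]) cube([360, 60, 60]);
translate([60, 0, 520]) cube([360, 60, 60]);
translate([60, 0, 780]) cube([360, 60, 60]);
translate([60, 0, 1040]) cube([360, 60, 60]);
translate([60, 0, 1300]) cube([360, 60, 60]);
translate([420, 0, 0]) cube([60, 60, 1680]);


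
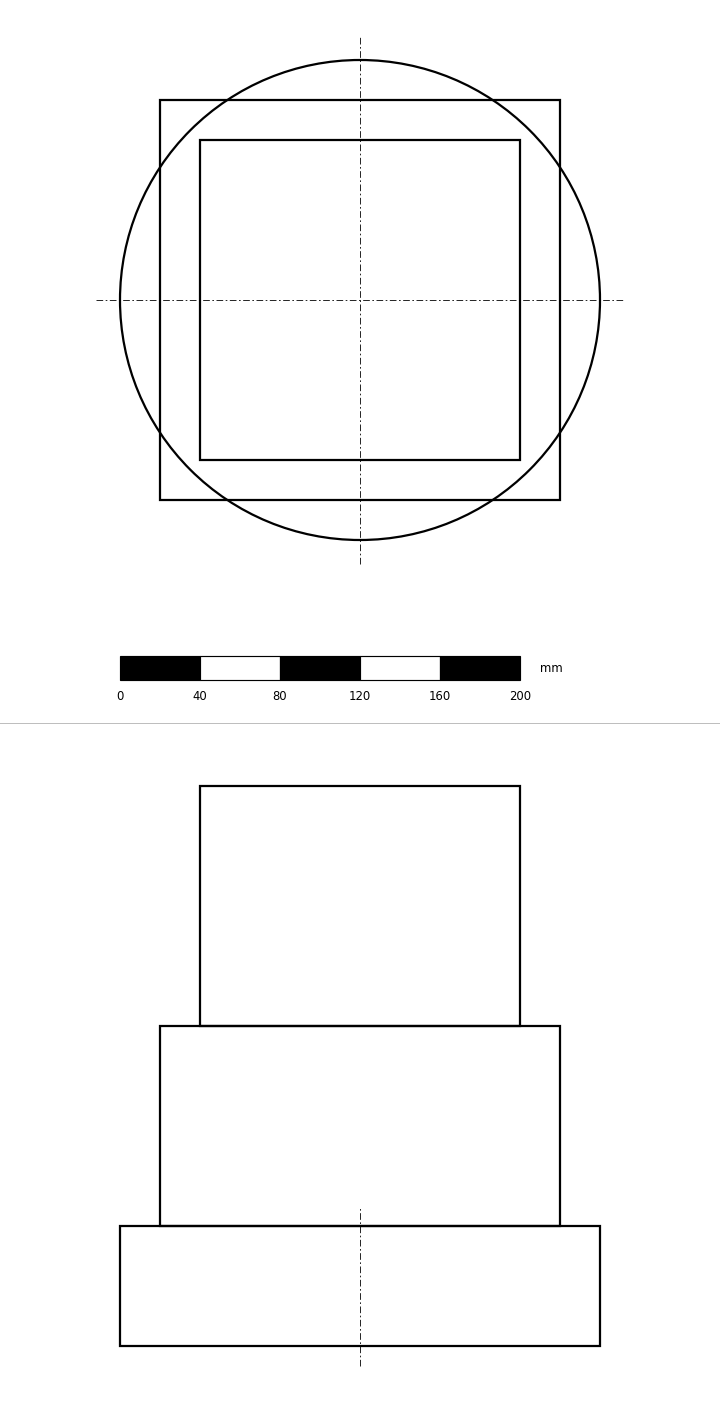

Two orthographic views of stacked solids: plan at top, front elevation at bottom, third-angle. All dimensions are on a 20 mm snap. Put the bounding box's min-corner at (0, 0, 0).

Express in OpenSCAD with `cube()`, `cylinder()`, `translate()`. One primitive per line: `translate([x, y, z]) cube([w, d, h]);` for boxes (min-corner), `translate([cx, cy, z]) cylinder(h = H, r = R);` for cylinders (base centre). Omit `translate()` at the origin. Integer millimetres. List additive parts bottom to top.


translate([120, 120, 0]) cylinder(h = 60, r = 120);
translate([20, 20, 60]) cube([200, 200, 100]);
translate([40, 40, 160]) cube([160, 160, 120]);
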